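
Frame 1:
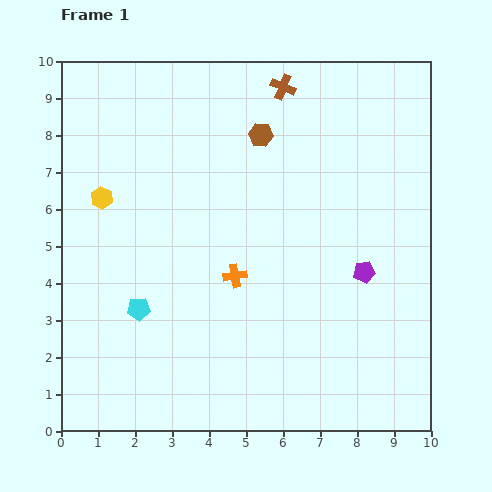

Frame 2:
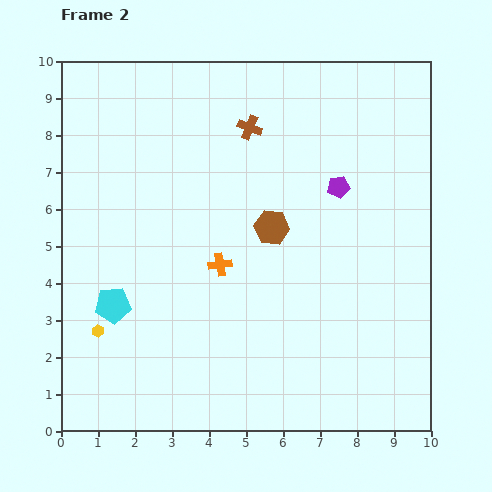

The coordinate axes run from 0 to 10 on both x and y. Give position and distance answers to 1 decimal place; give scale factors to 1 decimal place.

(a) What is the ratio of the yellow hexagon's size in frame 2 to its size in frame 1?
0.6×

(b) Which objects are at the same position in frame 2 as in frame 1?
none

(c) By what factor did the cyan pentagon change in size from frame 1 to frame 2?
1.5×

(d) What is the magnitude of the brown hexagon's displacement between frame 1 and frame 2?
2.5

The brown hexagon moved from (5.4, 8.0) to (5.7, 5.5), a distance of √(0.3² + 2.5²) ≈ 2.5.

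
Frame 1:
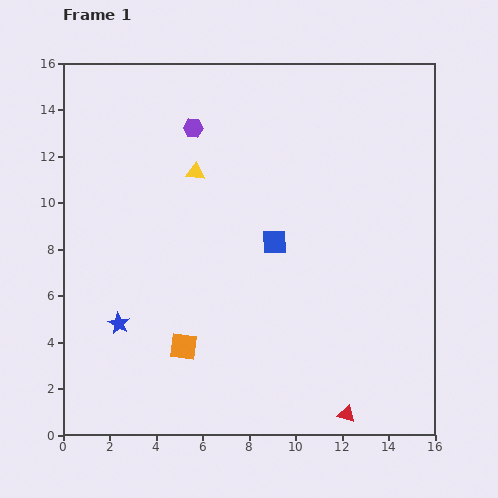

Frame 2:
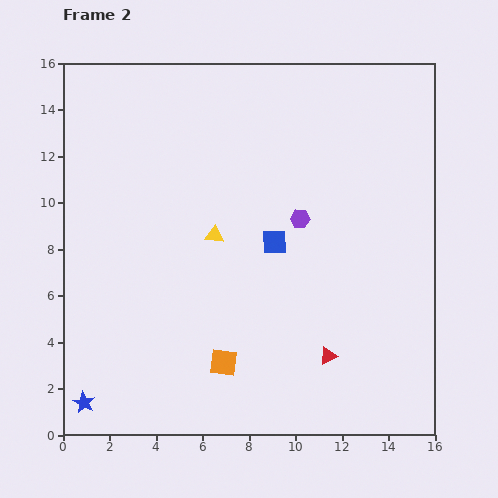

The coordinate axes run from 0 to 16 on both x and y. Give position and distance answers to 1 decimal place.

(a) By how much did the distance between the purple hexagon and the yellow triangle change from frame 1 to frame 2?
+1.9

Distance in frame 1: 1.9. Distance in frame 2: 3.8.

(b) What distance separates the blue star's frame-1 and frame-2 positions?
3.7

The blue star moved from (2.4, 4.8) to (0.9, 1.4), a distance of √(1.5² + 3.4²) ≈ 3.7.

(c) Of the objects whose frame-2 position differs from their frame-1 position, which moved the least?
the orange square

(moved 1.8)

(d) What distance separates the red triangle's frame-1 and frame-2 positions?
2.6

The red triangle moved from (12.2, 0.9) to (11.4, 3.4), a distance of √(0.8² + 2.5²) ≈ 2.6.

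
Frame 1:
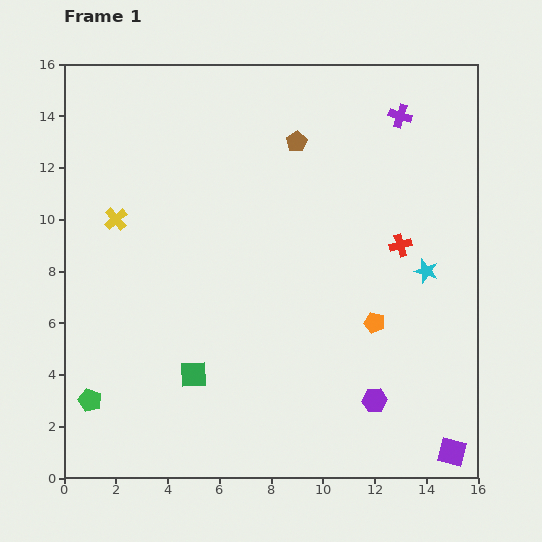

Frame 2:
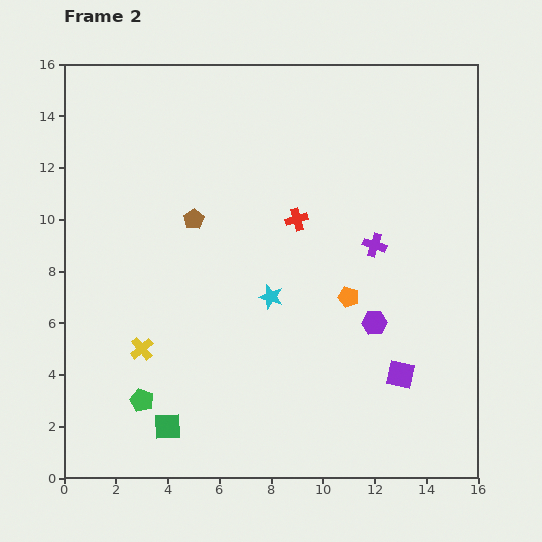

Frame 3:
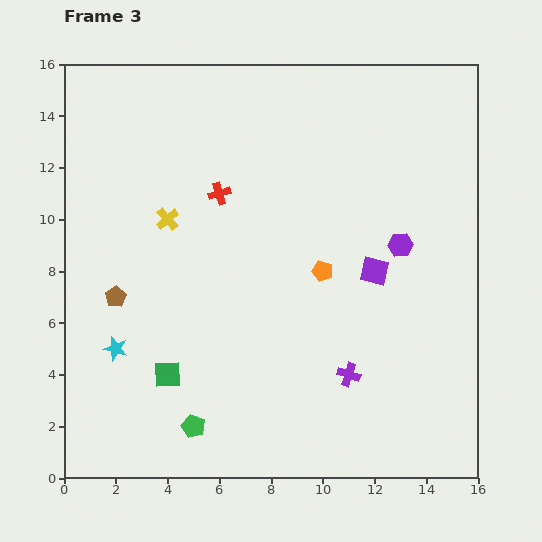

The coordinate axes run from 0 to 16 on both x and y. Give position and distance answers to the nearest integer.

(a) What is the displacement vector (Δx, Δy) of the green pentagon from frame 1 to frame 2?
(2, 0)

The green pentagon was at (1, 3) in frame 1 and (3, 3) in frame 2.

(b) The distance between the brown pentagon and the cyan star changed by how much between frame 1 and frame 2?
-3

Distance in frame 1: 7. Distance in frame 2: 4.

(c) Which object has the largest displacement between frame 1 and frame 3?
the cyan star

(moved 12; next 10)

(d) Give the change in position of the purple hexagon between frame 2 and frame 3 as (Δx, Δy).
(1, 3)

The purple hexagon was at (12, 6) in frame 2 and (13, 9) in frame 3.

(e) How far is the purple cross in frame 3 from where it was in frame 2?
5

The purple cross moved from (12, 9) to (11, 4), a distance of √(1² + 5²) ≈ 5.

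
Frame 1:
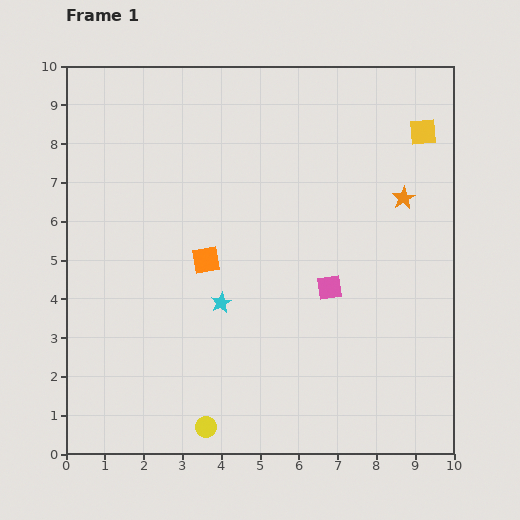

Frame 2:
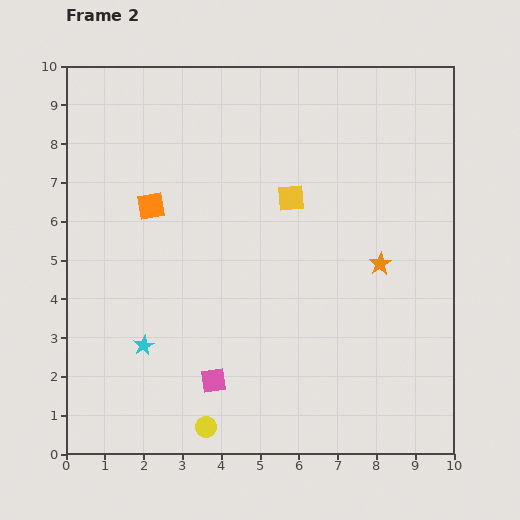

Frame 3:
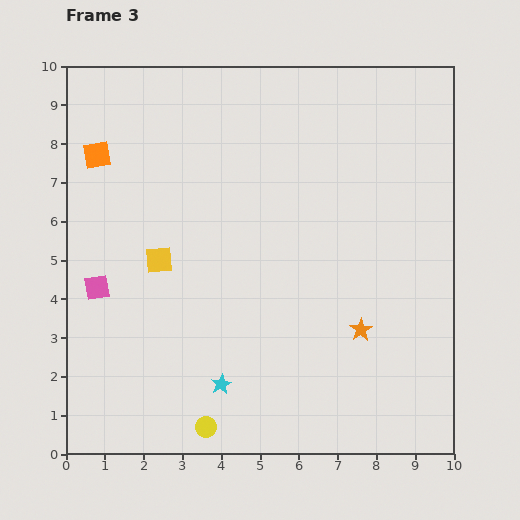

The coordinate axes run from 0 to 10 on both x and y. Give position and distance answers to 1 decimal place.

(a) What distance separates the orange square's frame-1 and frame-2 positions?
2.0

The orange square moved from (3.6, 5.0) to (2.2, 6.4), a distance of √(1.4² + 1.4²) ≈ 2.0.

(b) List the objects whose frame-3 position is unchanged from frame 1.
the yellow circle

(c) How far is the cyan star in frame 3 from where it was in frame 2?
2.2

The cyan star moved from (2.0, 2.8) to (4.0, 1.8), a distance of √(2.0² + 1.0²) ≈ 2.2.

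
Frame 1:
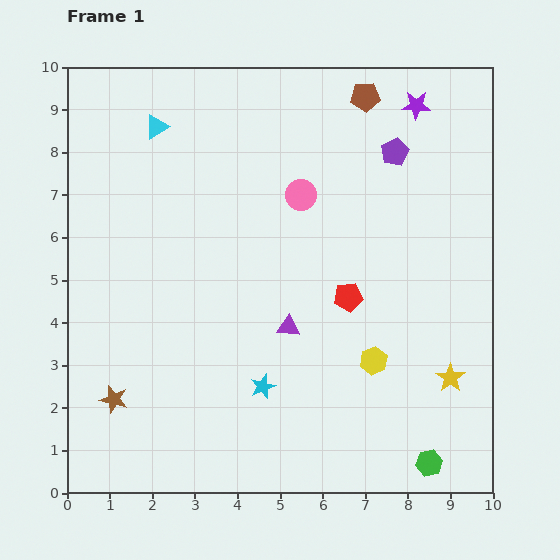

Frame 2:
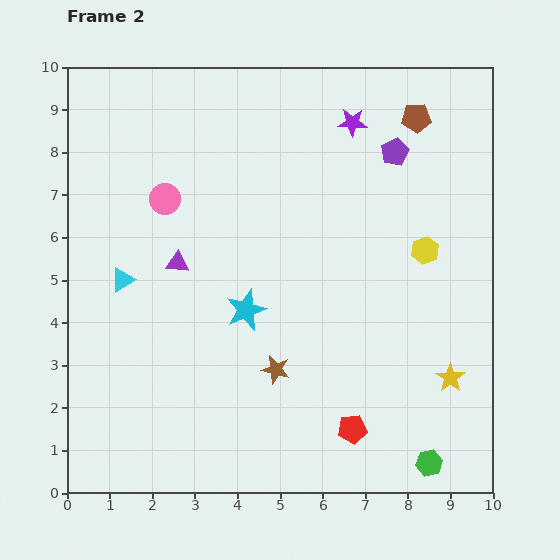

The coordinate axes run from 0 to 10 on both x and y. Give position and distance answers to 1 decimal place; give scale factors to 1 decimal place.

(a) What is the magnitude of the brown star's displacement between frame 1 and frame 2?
3.9

The brown star moved from (1.1, 2.2) to (4.9, 2.9), a distance of √(3.8² + 0.7²) ≈ 3.9.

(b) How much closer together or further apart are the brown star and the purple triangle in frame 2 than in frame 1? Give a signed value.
-1.0

Distance in frame 1: 4.4. Distance in frame 2: 3.4.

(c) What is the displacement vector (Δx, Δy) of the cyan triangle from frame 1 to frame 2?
(-0.8, -3.6)

The cyan triangle was at (2.1, 8.6) in frame 1 and (1.3, 5.0) in frame 2.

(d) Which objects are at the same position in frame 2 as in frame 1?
the yellow star, the purple pentagon, the green hexagon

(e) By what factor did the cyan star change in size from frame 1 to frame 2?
1.7×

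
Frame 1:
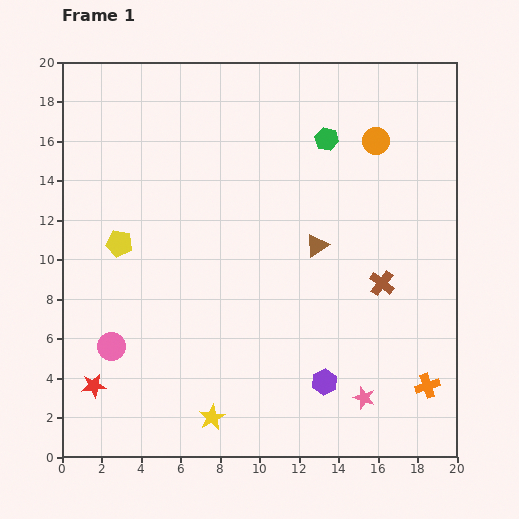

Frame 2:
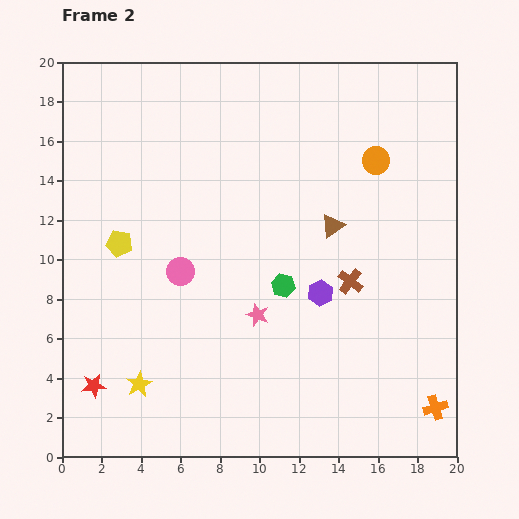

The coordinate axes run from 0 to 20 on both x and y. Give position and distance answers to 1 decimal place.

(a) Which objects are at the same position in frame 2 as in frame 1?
the yellow pentagon, the red star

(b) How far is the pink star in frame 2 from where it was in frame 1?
6.8

The pink star moved from (15.3, 3.0) to (9.9, 7.2), a distance of √(5.4² + 4.2²) ≈ 6.8.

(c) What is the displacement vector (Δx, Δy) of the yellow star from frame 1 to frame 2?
(-3.7, 1.7)

The yellow star was at (7.6, 2.0) in frame 1 and (3.9, 3.7) in frame 2.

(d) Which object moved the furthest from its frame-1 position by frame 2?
the green hexagon

(moved 7.7; next 6.8)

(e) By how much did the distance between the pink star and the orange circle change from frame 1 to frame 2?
-3.2

Distance in frame 1: 13.0. Distance in frame 2: 9.8.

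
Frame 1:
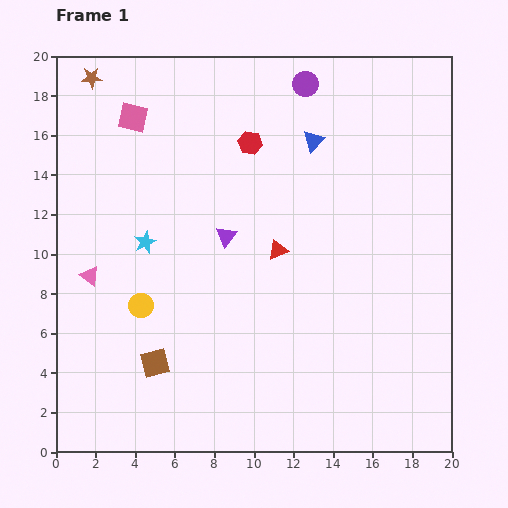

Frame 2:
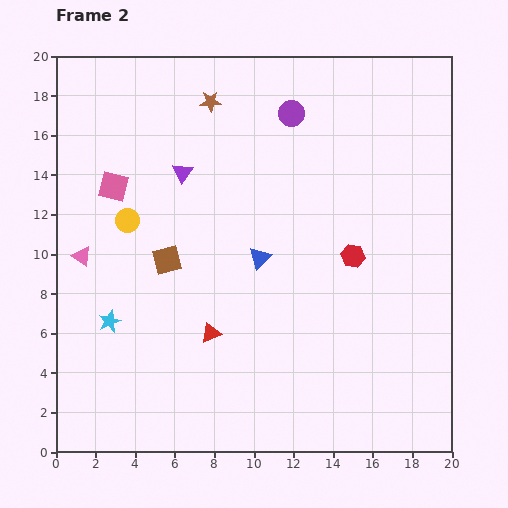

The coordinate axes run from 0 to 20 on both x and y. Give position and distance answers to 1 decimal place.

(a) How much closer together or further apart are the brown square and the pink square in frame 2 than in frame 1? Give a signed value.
-7.8

Distance in frame 1: 12.4. Distance in frame 2: 4.6.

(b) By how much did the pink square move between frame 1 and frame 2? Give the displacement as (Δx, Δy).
(-1.0, -3.5)

The pink square was at (3.9, 16.9) in frame 1 and (2.9, 13.4) in frame 2.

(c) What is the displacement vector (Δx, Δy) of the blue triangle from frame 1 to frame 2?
(-2.7, -5.9)

The blue triangle was at (13.0, 15.7) in frame 1 and (10.3, 9.8) in frame 2.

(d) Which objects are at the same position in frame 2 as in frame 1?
none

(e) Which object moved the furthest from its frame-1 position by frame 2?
the red hexagon

(moved 7.7; next 6.5)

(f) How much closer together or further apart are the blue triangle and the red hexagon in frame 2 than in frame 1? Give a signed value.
+1.5

Distance in frame 1: 3.2. Distance in frame 2: 4.7.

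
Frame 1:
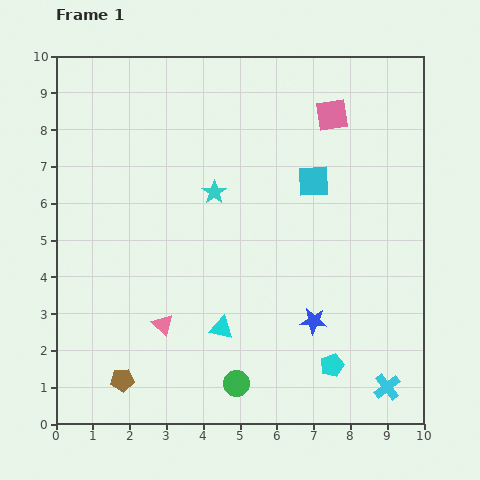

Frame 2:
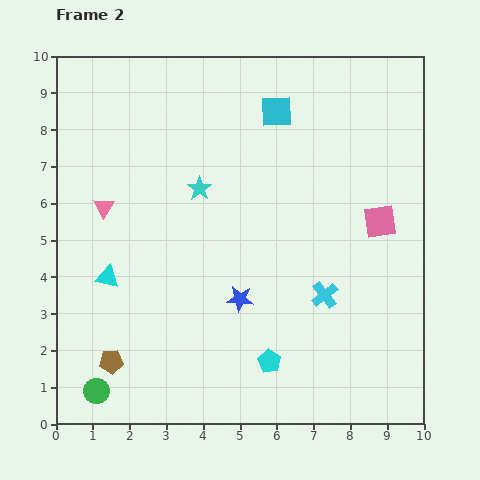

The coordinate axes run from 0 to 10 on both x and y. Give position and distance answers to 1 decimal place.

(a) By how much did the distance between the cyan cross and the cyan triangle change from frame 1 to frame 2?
+1.1

Distance in frame 1: 4.8. Distance in frame 2: 5.9.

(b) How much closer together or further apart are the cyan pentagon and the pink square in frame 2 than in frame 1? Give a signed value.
-2.0

Distance in frame 1: 6.8. Distance in frame 2: 4.8.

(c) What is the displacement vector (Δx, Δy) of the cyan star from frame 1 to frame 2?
(-0.4, 0.1)

The cyan star was at (4.3, 6.3) in frame 1 and (3.9, 6.4) in frame 2.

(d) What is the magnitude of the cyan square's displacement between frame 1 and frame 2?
2.1

The cyan square moved from (7.0, 6.6) to (6.0, 8.5), a distance of √(1.0² + 1.9²) ≈ 2.1.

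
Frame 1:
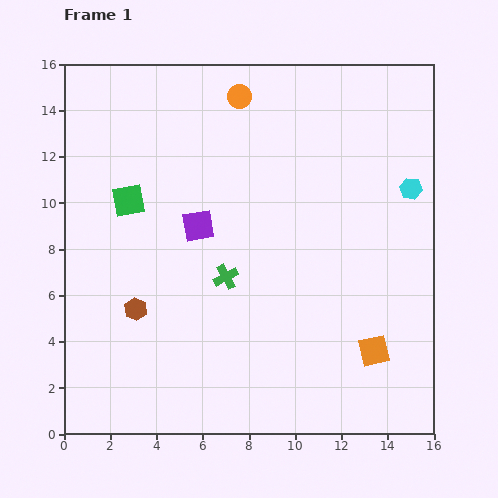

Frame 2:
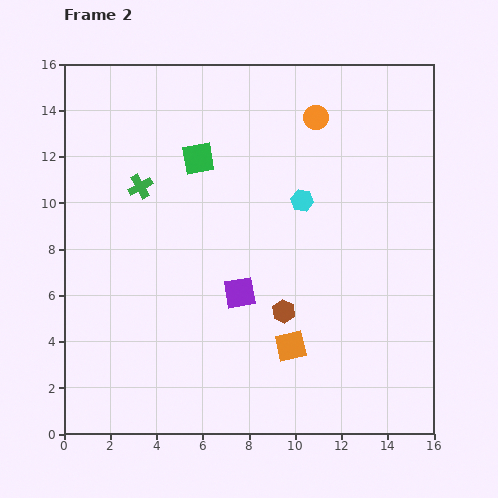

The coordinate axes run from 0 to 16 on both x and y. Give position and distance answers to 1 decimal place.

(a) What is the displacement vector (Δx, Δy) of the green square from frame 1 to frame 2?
(3.0, 1.8)

The green square was at (2.8, 10.1) in frame 1 and (5.8, 11.9) in frame 2.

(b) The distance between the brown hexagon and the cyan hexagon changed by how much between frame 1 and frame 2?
-8.1

Distance in frame 1: 13.0. Distance in frame 2: 4.9.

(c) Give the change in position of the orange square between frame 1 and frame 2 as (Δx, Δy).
(-3.6, 0.2)

The orange square was at (13.4, 3.6) in frame 1 and (9.8, 3.8) in frame 2.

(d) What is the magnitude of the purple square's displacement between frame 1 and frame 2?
3.4

The purple square moved from (5.8, 9.0) to (7.6, 6.1), a distance of √(1.8² + 2.9²) ≈ 3.4.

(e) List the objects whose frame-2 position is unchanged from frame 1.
none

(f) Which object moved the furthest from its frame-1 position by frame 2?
the brown hexagon

(moved 6.4; next 5.4)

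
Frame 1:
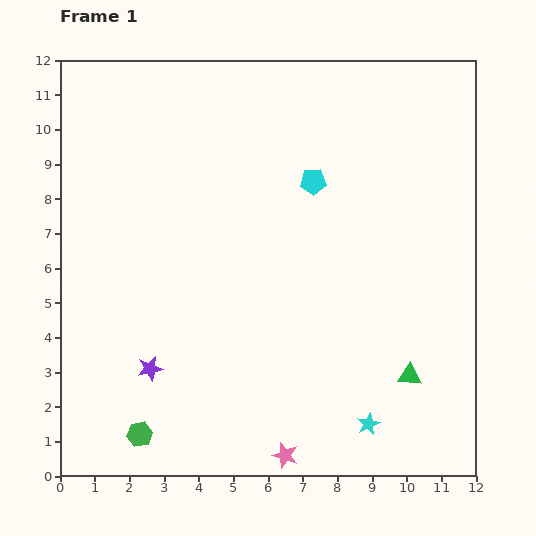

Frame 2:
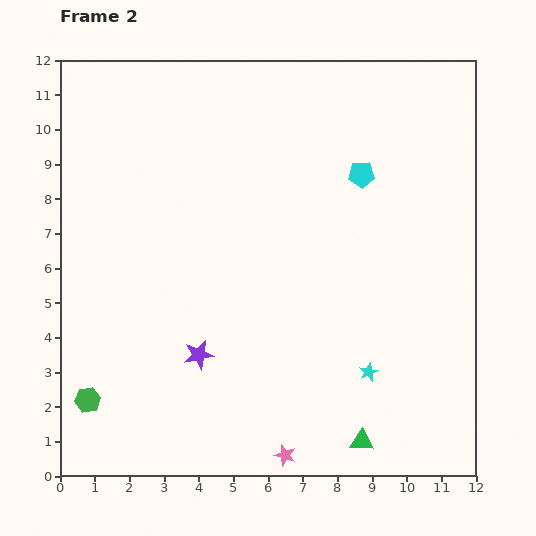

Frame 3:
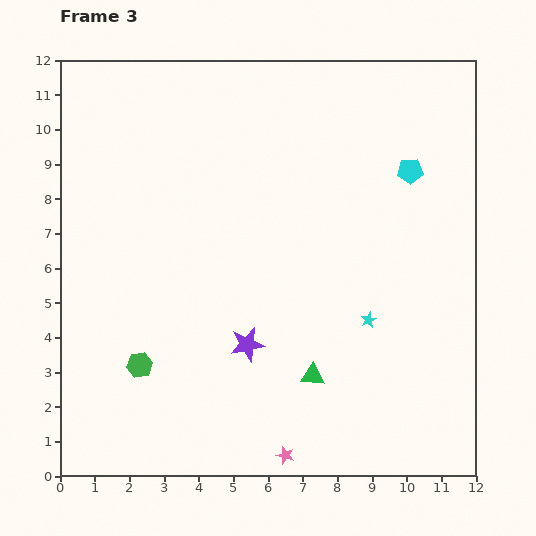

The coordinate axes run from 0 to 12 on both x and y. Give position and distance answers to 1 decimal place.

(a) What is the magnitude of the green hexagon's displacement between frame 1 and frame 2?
1.8

The green hexagon moved from (2.3, 1.2) to (0.8, 2.2), a distance of √(1.5² + 1.0²) ≈ 1.8.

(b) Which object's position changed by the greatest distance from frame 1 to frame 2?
the green triangle

(moved 2.4; next 1.8)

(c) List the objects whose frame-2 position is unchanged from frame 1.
the pink star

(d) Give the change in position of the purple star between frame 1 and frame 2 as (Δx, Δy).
(1.4, 0.4)

The purple star was at (2.6, 3.1) in frame 1 and (4.0, 3.5) in frame 2.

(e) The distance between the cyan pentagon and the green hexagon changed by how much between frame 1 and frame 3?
+0.8

Distance in frame 1: 8.8. Distance in frame 3: 9.6.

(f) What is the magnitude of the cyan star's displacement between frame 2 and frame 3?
1.5

The cyan star moved from (8.9, 3.0) to (8.9, 4.5), a distance of √(0.0² + 1.5²) ≈ 1.5.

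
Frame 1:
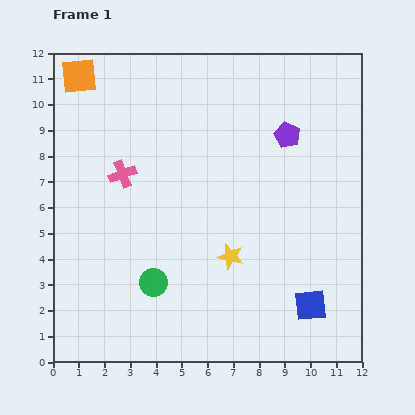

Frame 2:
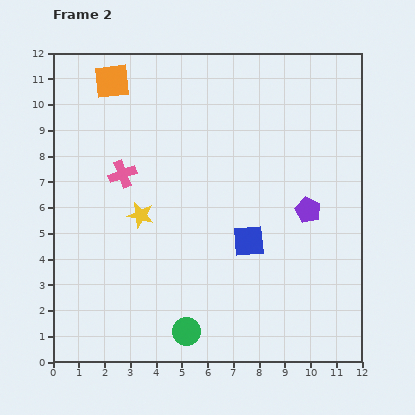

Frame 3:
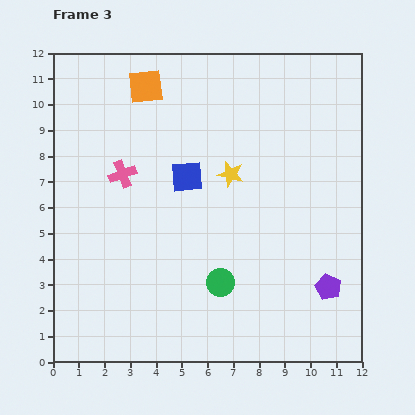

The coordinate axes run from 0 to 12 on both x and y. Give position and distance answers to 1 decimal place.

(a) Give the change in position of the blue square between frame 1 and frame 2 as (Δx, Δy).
(-2.4, 2.5)

The blue square was at (10.0, 2.2) in frame 1 and (7.6, 4.7) in frame 2.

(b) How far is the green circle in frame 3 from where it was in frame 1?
2.6

The green circle moved from (3.9, 3.1) to (6.5, 3.1), a distance of √(2.6² + 0.0²) ≈ 2.6.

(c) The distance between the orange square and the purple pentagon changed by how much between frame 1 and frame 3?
+2.1

Distance in frame 1: 8.4. Distance in frame 3: 10.5.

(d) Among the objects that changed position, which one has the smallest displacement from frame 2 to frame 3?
the orange square

(moved 1.3)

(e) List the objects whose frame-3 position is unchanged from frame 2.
the pink cross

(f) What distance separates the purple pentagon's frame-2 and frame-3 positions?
3.1

The purple pentagon moved from (9.9, 5.9) to (10.7, 2.9), a distance of √(0.8² + 3.0²) ≈ 3.1.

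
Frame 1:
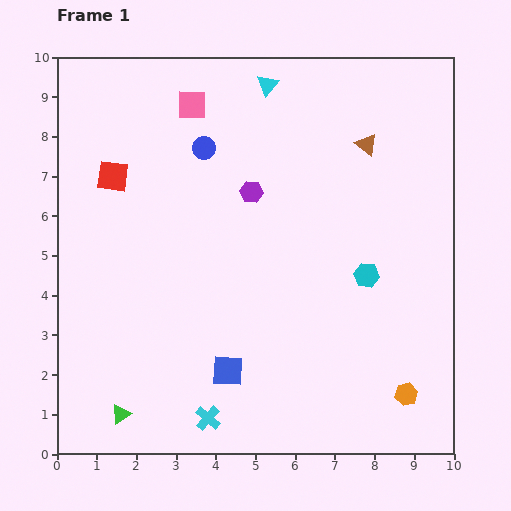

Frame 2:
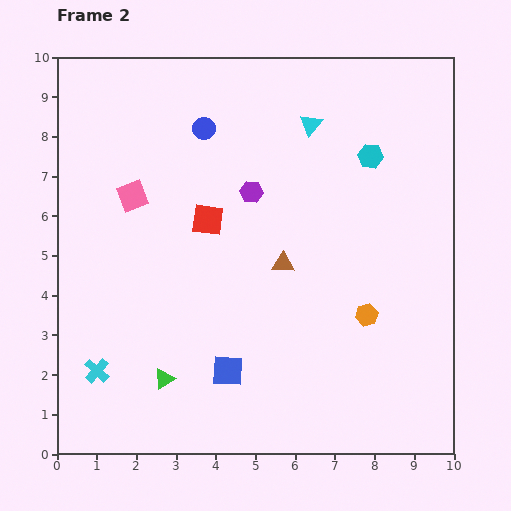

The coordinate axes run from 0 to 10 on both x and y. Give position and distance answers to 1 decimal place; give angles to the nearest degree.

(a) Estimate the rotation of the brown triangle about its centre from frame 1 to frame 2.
37° counter-clockwise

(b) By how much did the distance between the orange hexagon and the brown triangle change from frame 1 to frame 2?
-3.9

Distance in frame 1: 6.4. Distance in frame 2: 2.5.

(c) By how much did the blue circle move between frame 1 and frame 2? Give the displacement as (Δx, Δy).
(0.0, 0.5)

The blue circle was at (3.7, 7.7) in frame 1 and (3.7, 8.2) in frame 2.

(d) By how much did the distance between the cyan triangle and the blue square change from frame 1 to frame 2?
-0.8

Distance in frame 1: 7.3. Distance in frame 2: 6.5.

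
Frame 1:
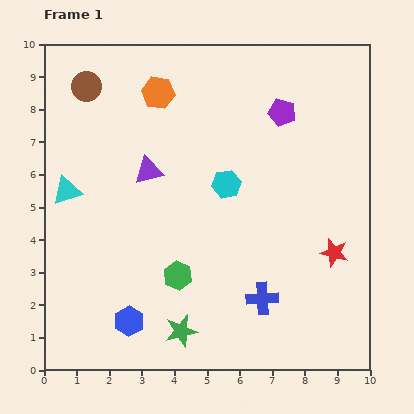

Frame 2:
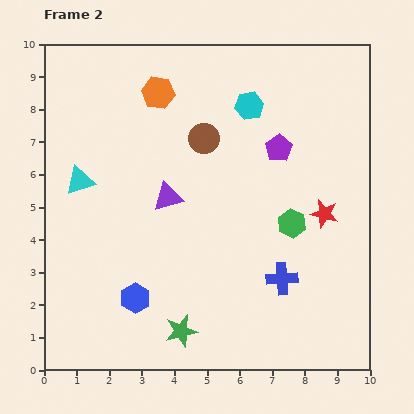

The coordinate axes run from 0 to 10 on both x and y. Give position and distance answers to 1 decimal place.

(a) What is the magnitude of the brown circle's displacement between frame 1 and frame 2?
3.9

The brown circle moved from (1.3, 8.7) to (4.9, 7.1), a distance of √(3.6² + 1.6²) ≈ 3.9.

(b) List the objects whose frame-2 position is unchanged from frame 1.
the orange hexagon, the green star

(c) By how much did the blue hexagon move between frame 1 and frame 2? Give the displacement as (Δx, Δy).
(0.2, 0.7)

The blue hexagon was at (2.6, 1.5) in frame 1 and (2.8, 2.2) in frame 2.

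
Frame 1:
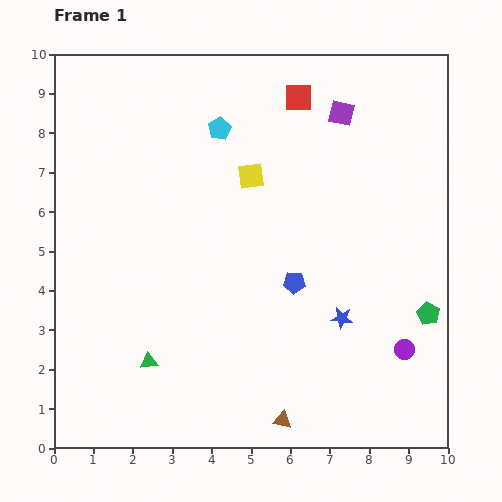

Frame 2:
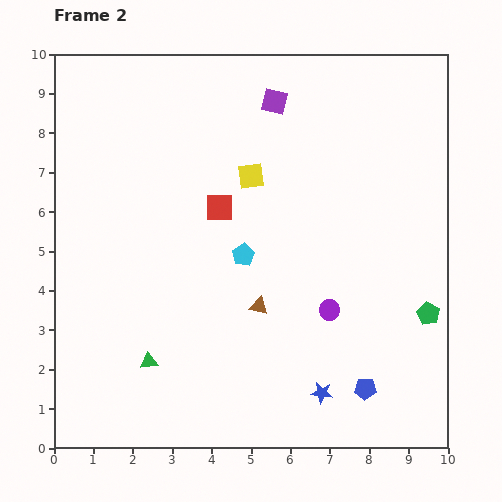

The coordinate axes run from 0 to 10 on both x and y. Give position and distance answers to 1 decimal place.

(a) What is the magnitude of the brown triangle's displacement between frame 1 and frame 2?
3.0

The brown triangle moved from (5.8, 0.7) to (5.2, 3.6), a distance of √(0.6² + 2.9²) ≈ 3.0.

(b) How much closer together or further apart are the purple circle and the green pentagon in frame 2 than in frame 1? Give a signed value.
+1.4

Distance in frame 1: 1.1. Distance in frame 2: 2.5.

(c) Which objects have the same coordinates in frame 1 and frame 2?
the yellow square, the green pentagon, the green triangle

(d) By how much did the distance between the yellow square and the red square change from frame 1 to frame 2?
-1.2

Distance in frame 1: 2.3. Distance in frame 2: 1.1.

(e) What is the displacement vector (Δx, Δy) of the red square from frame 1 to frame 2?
(-2.0, -2.8)

The red square was at (6.2, 8.9) in frame 1 and (4.2, 6.1) in frame 2.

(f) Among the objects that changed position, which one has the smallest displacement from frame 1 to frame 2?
the purple square

(moved 1.7)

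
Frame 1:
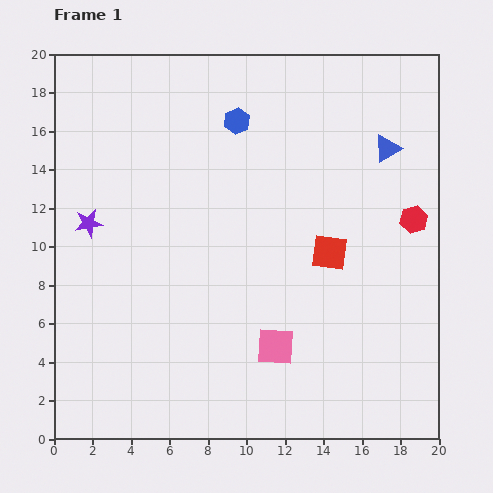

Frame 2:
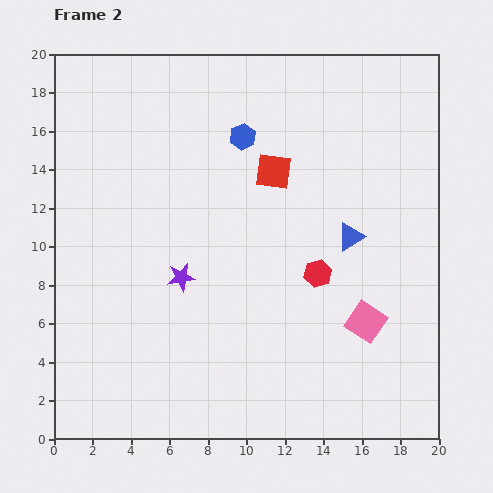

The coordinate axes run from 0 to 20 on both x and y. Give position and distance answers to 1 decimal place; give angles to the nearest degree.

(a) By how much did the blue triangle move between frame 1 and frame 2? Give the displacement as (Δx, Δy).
(-1.9, -4.6)

The blue triangle was at (17.3, 15.1) in frame 1 and (15.4, 10.5) in frame 2.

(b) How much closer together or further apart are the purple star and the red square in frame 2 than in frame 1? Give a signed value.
-5.3

Distance in frame 1: 12.6. Distance in frame 2: 7.3.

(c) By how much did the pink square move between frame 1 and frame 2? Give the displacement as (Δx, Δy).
(4.7, 1.3)

The pink square was at (11.5, 4.8) in frame 1 and (16.2, 6.1) in frame 2.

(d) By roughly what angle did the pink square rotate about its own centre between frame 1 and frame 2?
30° clockwise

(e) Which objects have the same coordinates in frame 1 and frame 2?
none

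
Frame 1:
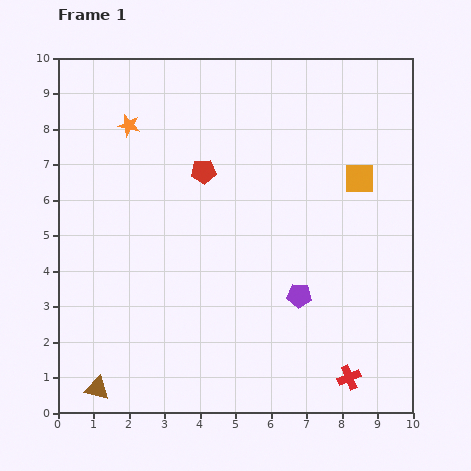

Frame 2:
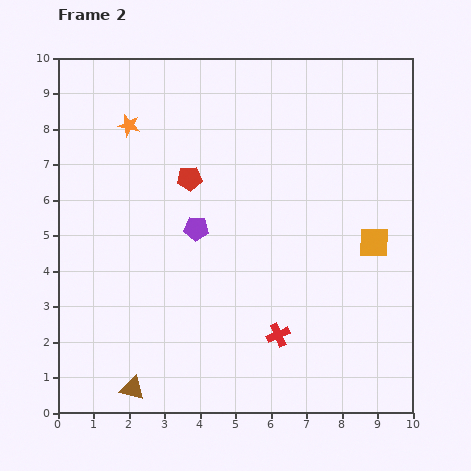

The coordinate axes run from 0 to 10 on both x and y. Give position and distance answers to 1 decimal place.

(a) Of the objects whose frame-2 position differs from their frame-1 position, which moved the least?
the red pentagon

(moved 0.4)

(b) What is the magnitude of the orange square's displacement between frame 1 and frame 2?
1.8

The orange square moved from (8.5, 6.6) to (8.9, 4.8), a distance of √(0.4² + 1.8²) ≈ 1.8.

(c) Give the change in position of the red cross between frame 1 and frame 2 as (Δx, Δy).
(-2.0, 1.2)

The red cross was at (8.2, 1.0) in frame 1 and (6.2, 2.2) in frame 2.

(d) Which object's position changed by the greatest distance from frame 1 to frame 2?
the purple pentagon

(moved 3.5; next 2.3)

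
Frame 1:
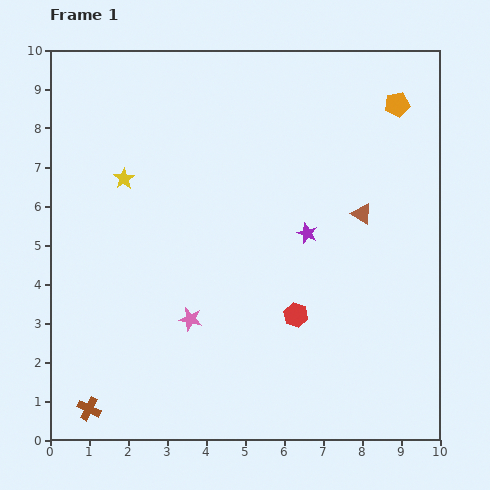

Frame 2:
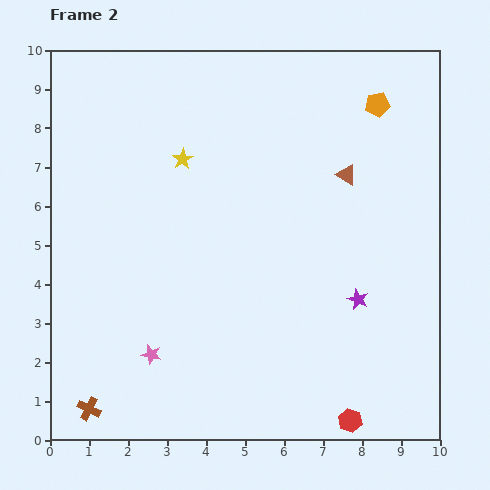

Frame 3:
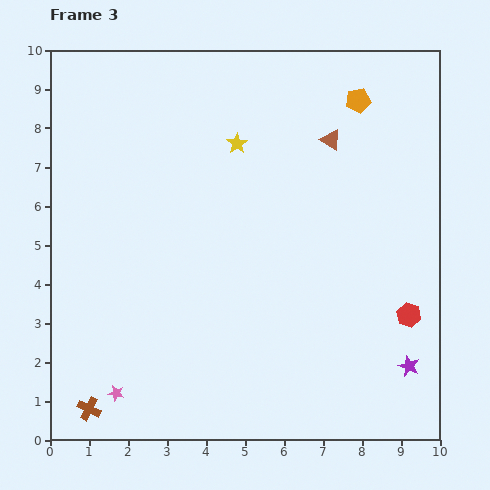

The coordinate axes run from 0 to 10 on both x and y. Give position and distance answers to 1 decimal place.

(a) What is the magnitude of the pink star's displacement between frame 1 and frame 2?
1.3

The pink star moved from (3.6, 3.1) to (2.6, 2.2), a distance of √(1.0² + 0.9²) ≈ 1.3.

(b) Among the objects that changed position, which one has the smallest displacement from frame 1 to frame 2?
the orange pentagon

(moved 0.5)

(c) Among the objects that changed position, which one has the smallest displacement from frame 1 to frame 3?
the orange pentagon

(moved 1.0)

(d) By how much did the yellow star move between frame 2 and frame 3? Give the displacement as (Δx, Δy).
(1.4, 0.4)

The yellow star was at (3.4, 7.2) in frame 2 and (4.8, 7.6) in frame 3.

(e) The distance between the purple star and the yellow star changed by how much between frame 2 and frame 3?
+1.4

Distance in frame 2: 5.8. Distance in frame 3: 7.2.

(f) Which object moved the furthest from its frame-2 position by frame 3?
the red hexagon

(moved 3.1; next 2.1)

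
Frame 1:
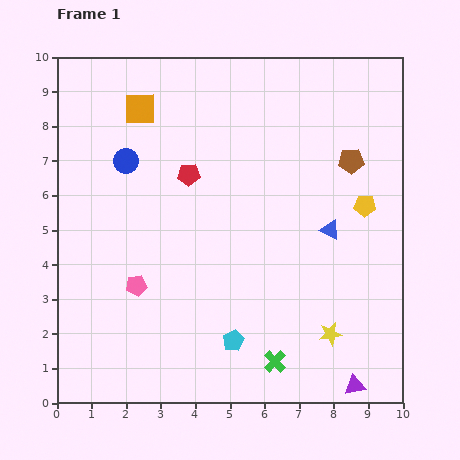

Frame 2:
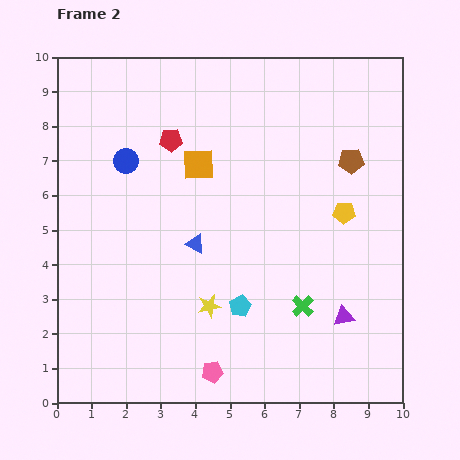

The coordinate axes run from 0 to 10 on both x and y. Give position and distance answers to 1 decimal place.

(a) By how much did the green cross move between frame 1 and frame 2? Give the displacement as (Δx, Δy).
(0.8, 1.6)

The green cross was at (6.3, 1.2) in frame 1 and (7.1, 2.8) in frame 2.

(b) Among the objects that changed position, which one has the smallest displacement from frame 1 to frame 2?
the yellow pentagon

(moved 0.6)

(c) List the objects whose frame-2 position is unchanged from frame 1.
the blue circle, the brown pentagon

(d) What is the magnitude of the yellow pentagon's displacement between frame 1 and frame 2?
0.6

The yellow pentagon moved from (8.9, 5.7) to (8.3, 5.5), a distance of √(0.6² + 0.2²) ≈ 0.6.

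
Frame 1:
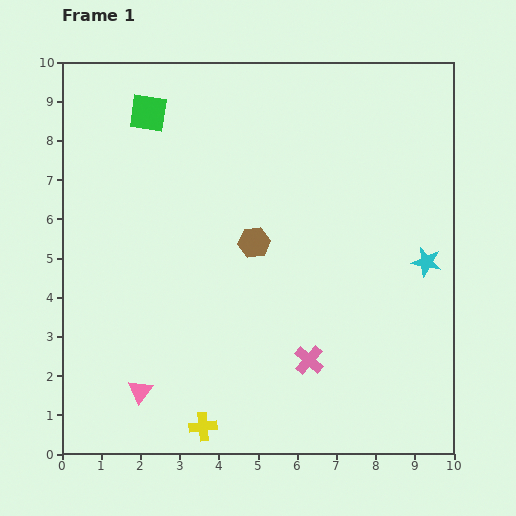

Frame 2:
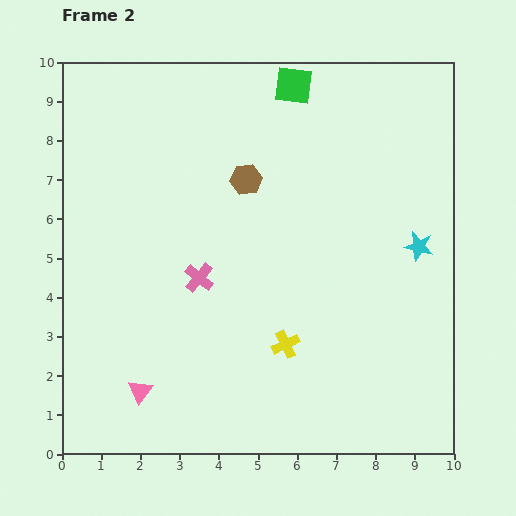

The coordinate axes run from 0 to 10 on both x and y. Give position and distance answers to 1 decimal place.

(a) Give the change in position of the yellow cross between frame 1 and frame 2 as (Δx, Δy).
(2.1, 2.1)

The yellow cross was at (3.6, 0.7) in frame 1 and (5.7, 2.8) in frame 2.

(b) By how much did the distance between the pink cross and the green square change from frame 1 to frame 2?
-2.0

Distance in frame 1: 7.5. Distance in frame 2: 5.5.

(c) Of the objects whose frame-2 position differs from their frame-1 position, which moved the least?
the cyan star

(moved 0.4)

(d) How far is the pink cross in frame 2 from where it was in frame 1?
3.5

The pink cross moved from (6.3, 2.4) to (3.5, 4.5), a distance of √(2.8² + 2.1²) ≈ 3.5.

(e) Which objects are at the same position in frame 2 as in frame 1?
the pink triangle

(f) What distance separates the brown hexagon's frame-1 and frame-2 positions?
1.6

The brown hexagon moved from (4.9, 5.4) to (4.7, 7.0), a distance of √(0.2² + 1.6²) ≈ 1.6.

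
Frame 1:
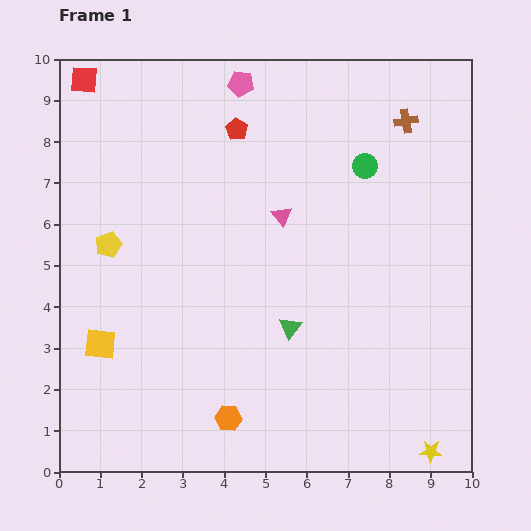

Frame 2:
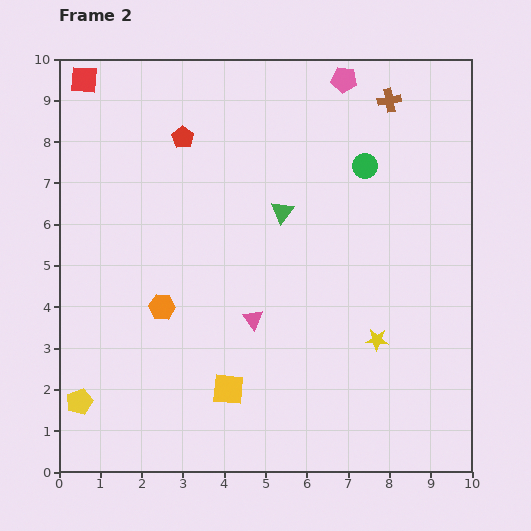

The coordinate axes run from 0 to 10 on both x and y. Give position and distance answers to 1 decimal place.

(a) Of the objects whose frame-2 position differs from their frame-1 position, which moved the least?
the brown cross

(moved 0.6)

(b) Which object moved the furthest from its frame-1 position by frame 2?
the yellow pentagon

(moved 3.9; next 3.3)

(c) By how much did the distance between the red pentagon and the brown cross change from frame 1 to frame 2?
+1.0

Distance in frame 1: 4.1. Distance in frame 2: 5.1.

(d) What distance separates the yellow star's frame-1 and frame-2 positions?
3.0

The yellow star moved from (9.0, 0.5) to (7.7, 3.2), a distance of √(1.3² + 2.7²) ≈ 3.0.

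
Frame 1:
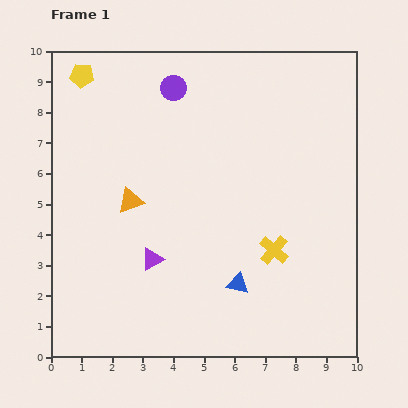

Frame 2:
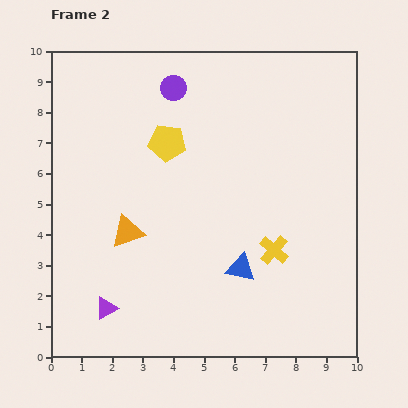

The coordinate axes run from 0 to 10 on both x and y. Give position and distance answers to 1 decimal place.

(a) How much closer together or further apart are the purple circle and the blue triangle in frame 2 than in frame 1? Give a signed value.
-0.4

Distance in frame 1: 6.7. Distance in frame 2: 6.3.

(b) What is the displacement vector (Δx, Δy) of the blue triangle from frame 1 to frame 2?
(0.1, 0.5)

The blue triangle was at (6.1, 2.4) in frame 1 and (6.2, 2.9) in frame 2.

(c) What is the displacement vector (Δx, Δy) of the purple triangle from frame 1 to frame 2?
(-1.5, -1.6)

The purple triangle was at (3.3, 3.2) in frame 1 and (1.8, 1.6) in frame 2.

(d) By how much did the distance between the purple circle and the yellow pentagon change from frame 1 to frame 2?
-1.2

Distance in frame 1: 3.0. Distance in frame 2: 1.8.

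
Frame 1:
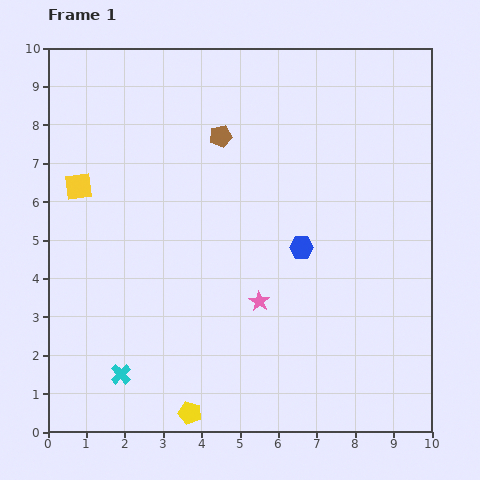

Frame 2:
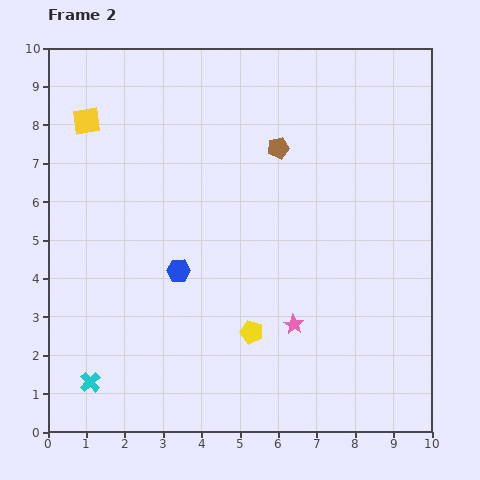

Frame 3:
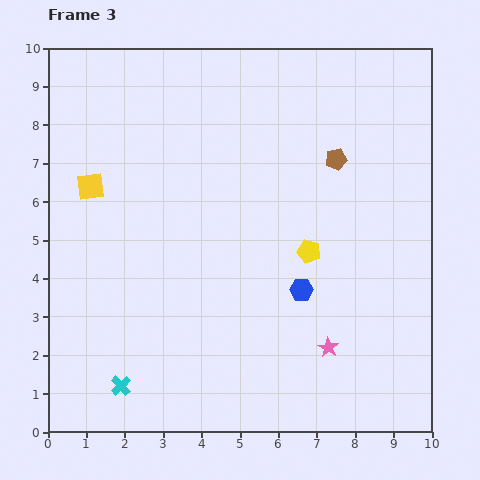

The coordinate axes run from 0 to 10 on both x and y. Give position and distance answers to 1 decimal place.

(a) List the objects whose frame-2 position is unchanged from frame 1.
none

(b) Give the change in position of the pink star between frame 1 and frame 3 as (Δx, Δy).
(1.8, -1.2)

The pink star was at (5.5, 3.4) in frame 1 and (7.3, 2.2) in frame 3.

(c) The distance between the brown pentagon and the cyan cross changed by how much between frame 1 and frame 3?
+1.4

Distance in frame 1: 6.7. Distance in frame 3: 8.1.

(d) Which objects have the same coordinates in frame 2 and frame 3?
none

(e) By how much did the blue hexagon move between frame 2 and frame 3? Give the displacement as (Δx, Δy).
(3.2, -0.5)

The blue hexagon was at (3.4, 4.2) in frame 2 and (6.6, 3.7) in frame 3.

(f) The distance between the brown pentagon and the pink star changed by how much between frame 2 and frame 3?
+0.3

Distance in frame 2: 4.6. Distance in frame 3: 4.9.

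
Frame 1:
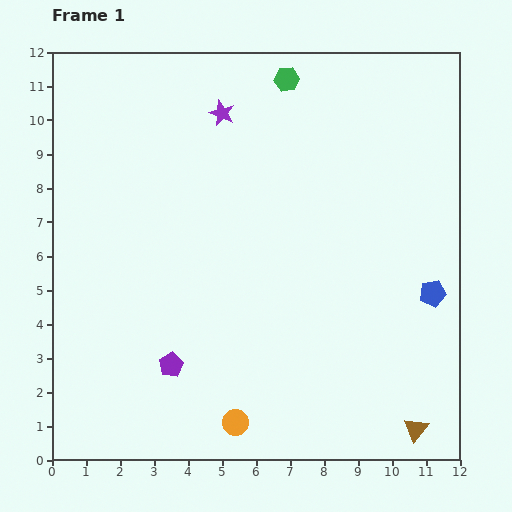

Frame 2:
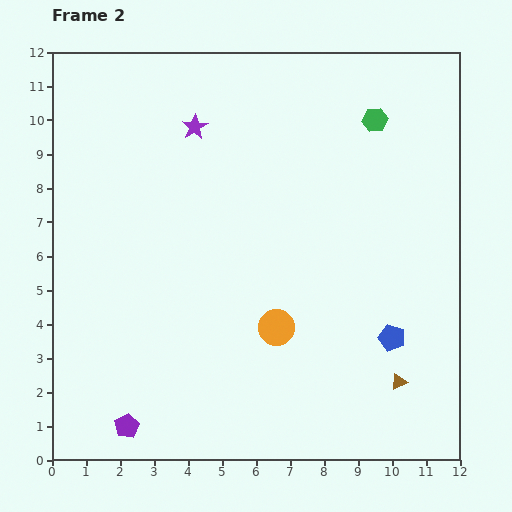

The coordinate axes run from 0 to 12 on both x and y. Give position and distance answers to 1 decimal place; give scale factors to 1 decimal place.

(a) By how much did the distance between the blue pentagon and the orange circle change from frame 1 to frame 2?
-3.5

Distance in frame 1: 6.9. Distance in frame 2: 3.4.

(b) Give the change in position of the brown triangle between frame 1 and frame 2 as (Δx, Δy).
(-0.5, 1.4)

The brown triangle was at (10.7, 0.9) in frame 1 and (10.2, 2.3) in frame 2.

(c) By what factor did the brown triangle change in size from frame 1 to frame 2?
0.7×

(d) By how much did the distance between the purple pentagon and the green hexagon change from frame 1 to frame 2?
+2.5

Distance in frame 1: 9.1. Distance in frame 2: 11.6.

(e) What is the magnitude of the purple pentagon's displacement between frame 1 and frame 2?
2.2

The purple pentagon moved from (3.5, 2.8) to (2.2, 1.0), a distance of √(1.3² + 1.8²) ≈ 2.2.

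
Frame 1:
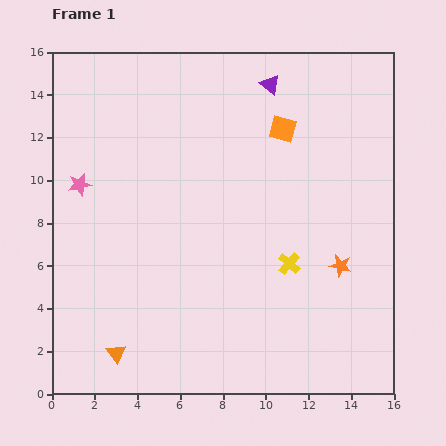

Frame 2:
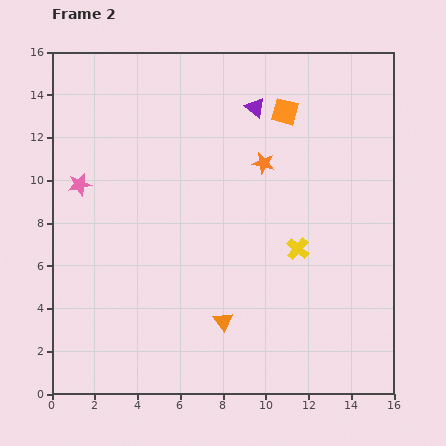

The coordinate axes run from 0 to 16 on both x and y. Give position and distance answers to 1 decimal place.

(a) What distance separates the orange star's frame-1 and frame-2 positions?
6.0

The orange star moved from (13.5, 6.0) to (9.9, 10.8), a distance of √(3.6² + 4.8²) ≈ 6.0.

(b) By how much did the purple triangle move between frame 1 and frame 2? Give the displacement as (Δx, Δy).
(-0.7, -1.1)

The purple triangle was at (10.2, 14.5) in frame 1 and (9.5, 13.4) in frame 2.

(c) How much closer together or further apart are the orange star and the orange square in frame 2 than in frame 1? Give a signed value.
-4.3

Distance in frame 1: 6.9. Distance in frame 2: 2.6.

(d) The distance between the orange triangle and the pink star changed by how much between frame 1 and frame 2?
+1.2

Distance in frame 1: 8.1. Distance in frame 2: 9.3.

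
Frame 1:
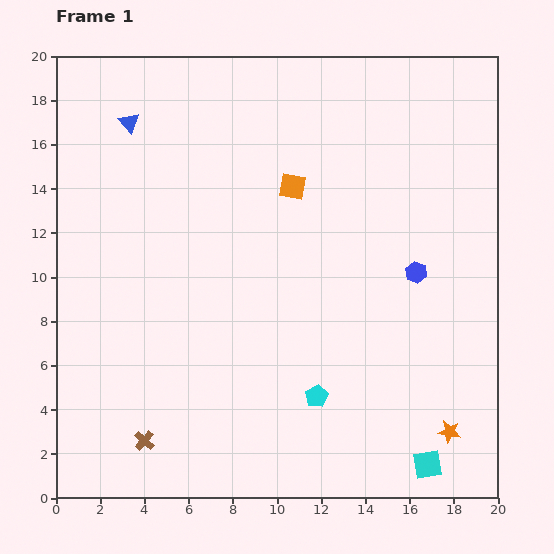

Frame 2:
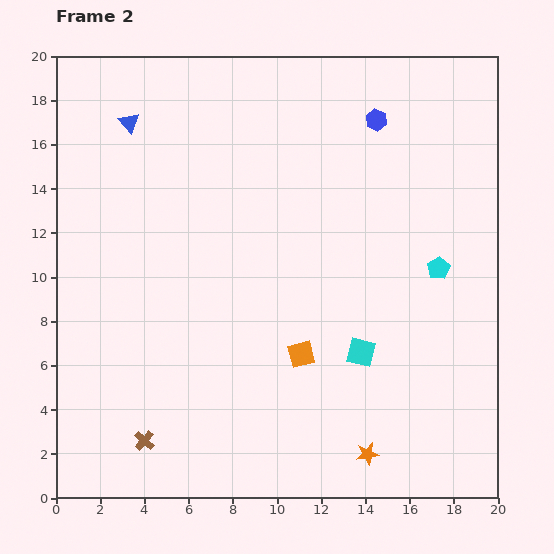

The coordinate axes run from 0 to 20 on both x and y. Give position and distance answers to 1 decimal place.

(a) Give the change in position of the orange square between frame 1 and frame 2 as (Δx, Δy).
(0.4, -7.6)

The orange square was at (10.7, 14.1) in frame 1 and (11.1, 6.5) in frame 2.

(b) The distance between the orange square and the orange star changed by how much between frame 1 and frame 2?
-7.8

Distance in frame 1: 13.2. Distance in frame 2: 5.4.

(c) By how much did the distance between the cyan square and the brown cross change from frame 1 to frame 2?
-2.2

Distance in frame 1: 12.8. Distance in frame 2: 10.6.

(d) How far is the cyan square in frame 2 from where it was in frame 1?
5.9

The cyan square moved from (16.8, 1.5) to (13.8, 6.6), a distance of √(3.0² + 5.1²) ≈ 5.9.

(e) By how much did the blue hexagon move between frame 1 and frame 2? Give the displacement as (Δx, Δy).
(-1.8, 6.9)

The blue hexagon was at (16.3, 10.2) in frame 1 and (14.5, 17.1) in frame 2.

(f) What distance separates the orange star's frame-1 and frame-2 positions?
3.8

The orange star moved from (17.8, 3.0) to (14.1, 2.0), a distance of √(3.7² + 1.0²) ≈ 3.8.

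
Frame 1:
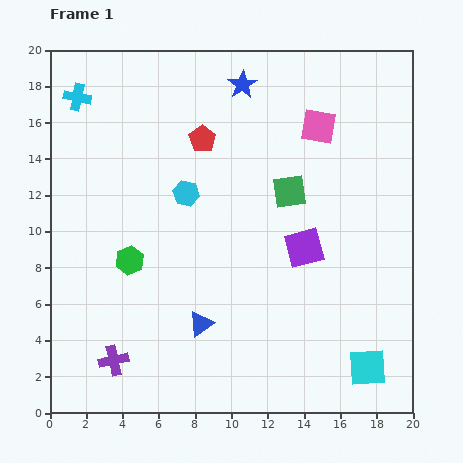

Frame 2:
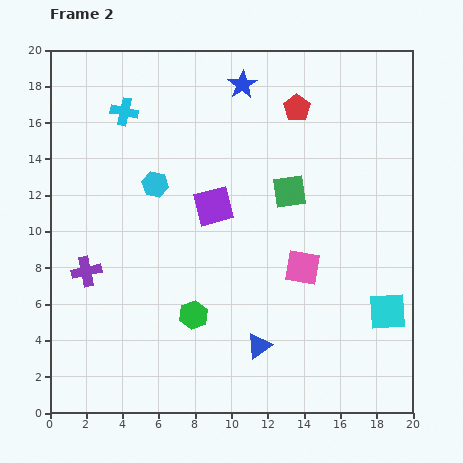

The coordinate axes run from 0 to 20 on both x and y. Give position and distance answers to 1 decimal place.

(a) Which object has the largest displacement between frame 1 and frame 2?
the pink square

(moved 7.9; next 5.5)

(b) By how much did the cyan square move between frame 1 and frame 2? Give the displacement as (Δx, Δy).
(1.1, 3.1)

The cyan square was at (17.5, 2.5) in frame 1 and (18.6, 5.6) in frame 2.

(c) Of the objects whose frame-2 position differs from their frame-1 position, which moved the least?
the cyan hexagon

(moved 1.8)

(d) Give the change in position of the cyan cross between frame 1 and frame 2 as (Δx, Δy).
(2.6, -0.8)

The cyan cross was at (1.5, 17.4) in frame 1 and (4.1, 16.6) in frame 2.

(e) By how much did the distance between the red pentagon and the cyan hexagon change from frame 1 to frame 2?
+5.8

Distance in frame 1: 3.1. Distance in frame 2: 8.9.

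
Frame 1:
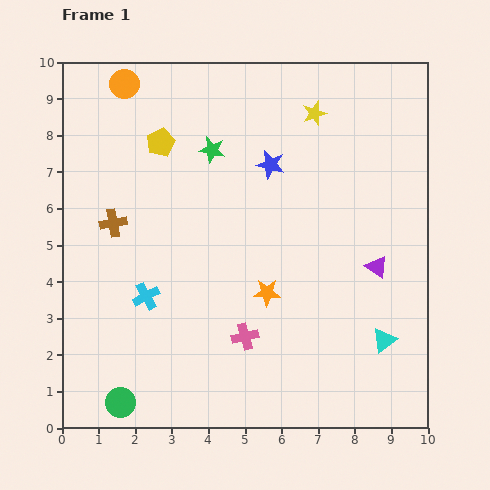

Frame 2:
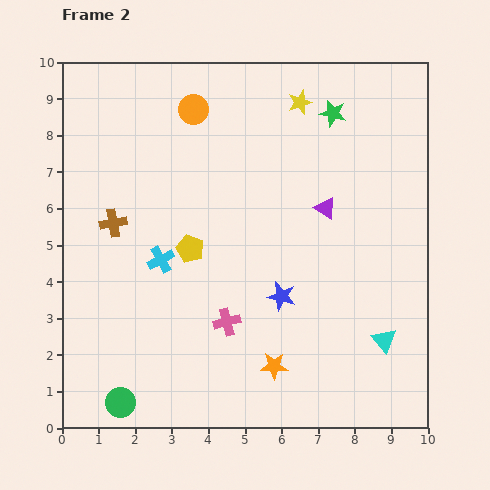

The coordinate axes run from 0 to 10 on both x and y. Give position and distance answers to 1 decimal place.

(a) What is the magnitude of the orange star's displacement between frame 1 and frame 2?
2.0

The orange star moved from (5.6, 3.7) to (5.8, 1.7), a distance of √(0.2² + 2.0²) ≈ 2.0.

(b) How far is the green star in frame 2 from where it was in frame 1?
3.4

The green star moved from (4.1, 7.6) to (7.4, 8.6), a distance of √(3.3² + 1.0²) ≈ 3.4.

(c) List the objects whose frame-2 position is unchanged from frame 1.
the cyan triangle, the brown cross, the green circle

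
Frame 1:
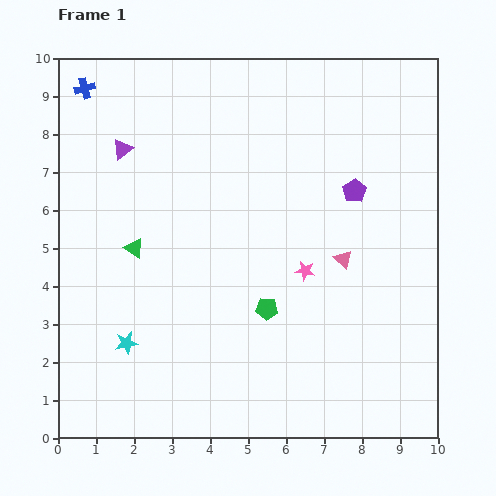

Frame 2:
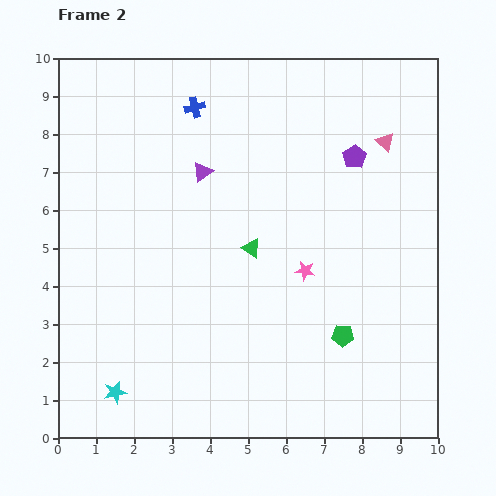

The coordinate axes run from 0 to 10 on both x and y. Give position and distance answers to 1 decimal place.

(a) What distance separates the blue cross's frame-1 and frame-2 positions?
2.9

The blue cross moved from (0.7, 9.2) to (3.6, 8.7), a distance of √(2.9² + 0.5²) ≈ 2.9.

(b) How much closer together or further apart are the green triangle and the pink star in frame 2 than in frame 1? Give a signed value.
-3.0

Distance in frame 1: 4.5. Distance in frame 2: 1.5.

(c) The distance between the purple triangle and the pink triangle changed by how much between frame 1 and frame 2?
-1.6

Distance in frame 1: 6.5. Distance in frame 2: 4.9.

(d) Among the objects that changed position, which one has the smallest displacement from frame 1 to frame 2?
the purple pentagon

(moved 0.9)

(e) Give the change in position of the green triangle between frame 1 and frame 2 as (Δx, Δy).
(3.1, 0.0)

The green triangle was at (2.0, 5.0) in frame 1 and (5.1, 5.0) in frame 2.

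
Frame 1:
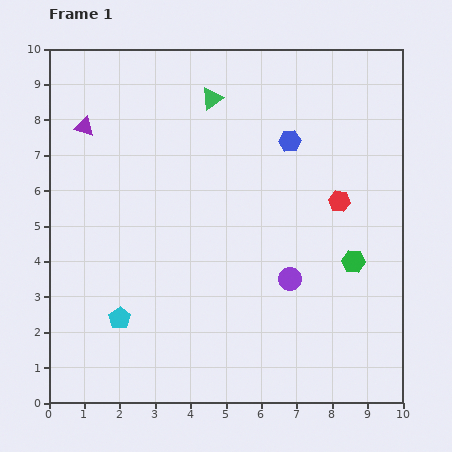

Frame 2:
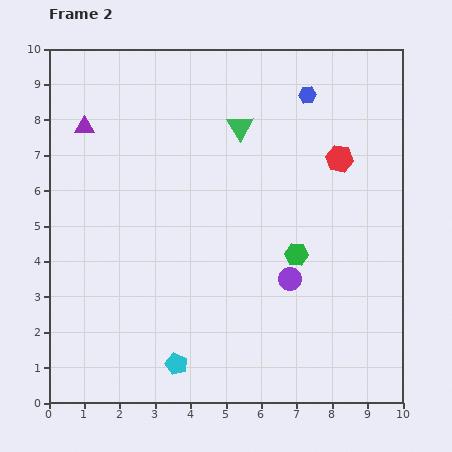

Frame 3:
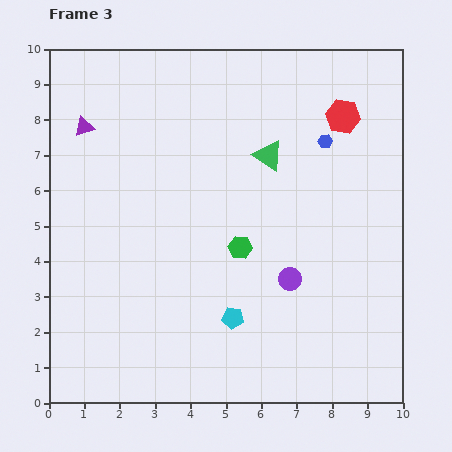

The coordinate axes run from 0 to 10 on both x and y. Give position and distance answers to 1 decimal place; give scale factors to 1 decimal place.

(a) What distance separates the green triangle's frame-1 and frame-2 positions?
1.1

The green triangle moved from (4.6, 8.6) to (5.4, 7.8), a distance of √(0.8² + 0.8²) ≈ 1.1.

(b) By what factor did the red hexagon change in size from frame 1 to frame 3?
1.6×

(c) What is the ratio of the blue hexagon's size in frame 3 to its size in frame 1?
0.6×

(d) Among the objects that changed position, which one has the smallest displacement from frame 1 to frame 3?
the blue hexagon

(moved 1.0)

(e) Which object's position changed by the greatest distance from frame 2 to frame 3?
the cyan pentagon

(moved 2.1; next 1.6)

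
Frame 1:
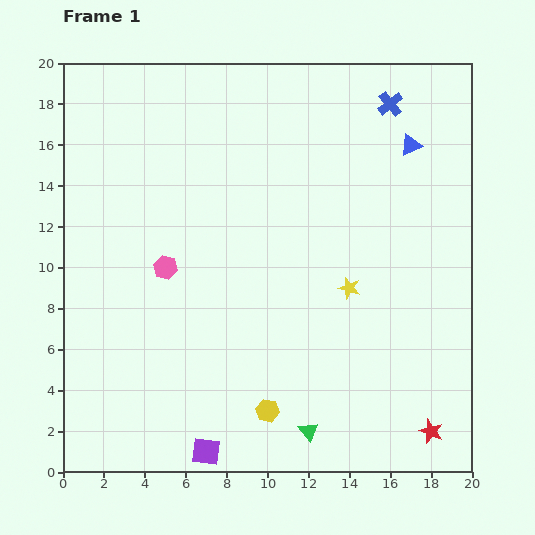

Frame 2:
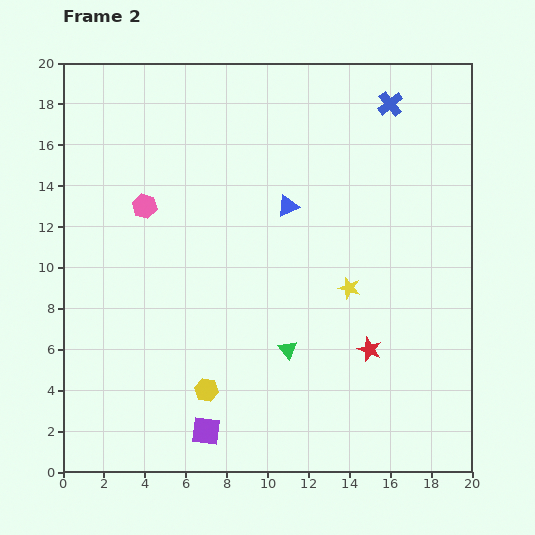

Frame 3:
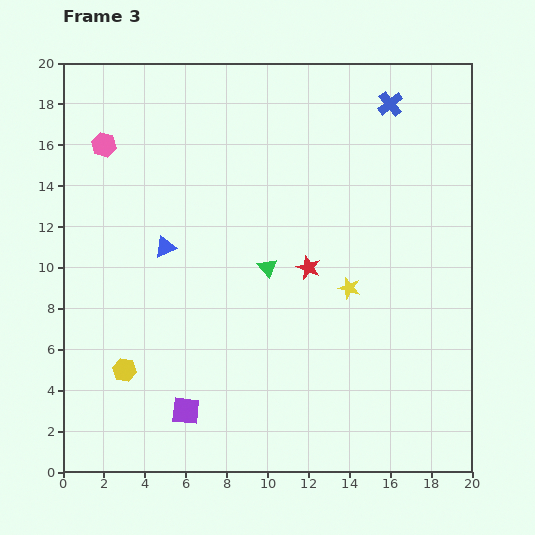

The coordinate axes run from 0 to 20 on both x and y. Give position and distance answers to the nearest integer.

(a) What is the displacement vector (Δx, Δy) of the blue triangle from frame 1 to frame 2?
(-6, -3)

The blue triangle was at (17, 16) in frame 1 and (11, 13) in frame 2.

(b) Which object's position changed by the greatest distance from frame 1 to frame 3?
the blue triangle

(moved 13; next 10)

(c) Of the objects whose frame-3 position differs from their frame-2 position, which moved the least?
the purple square

(moved 1)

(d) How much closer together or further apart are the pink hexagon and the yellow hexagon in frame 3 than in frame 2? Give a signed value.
+2

Distance in frame 2: 9. Distance in frame 3: 11.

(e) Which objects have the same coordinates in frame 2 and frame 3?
the yellow star, the blue cross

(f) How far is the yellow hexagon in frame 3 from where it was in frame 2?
4

The yellow hexagon moved from (7, 4) to (3, 5), a distance of √(4² + 1²) ≈ 4.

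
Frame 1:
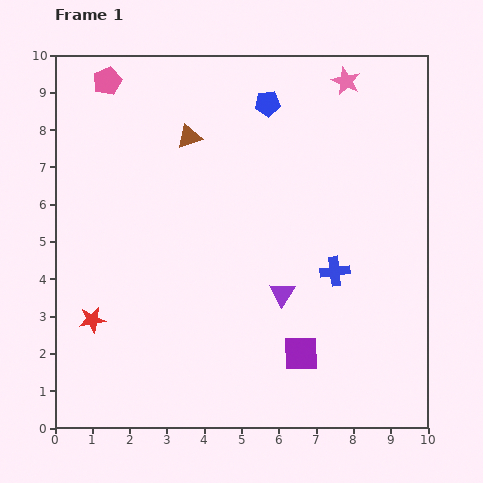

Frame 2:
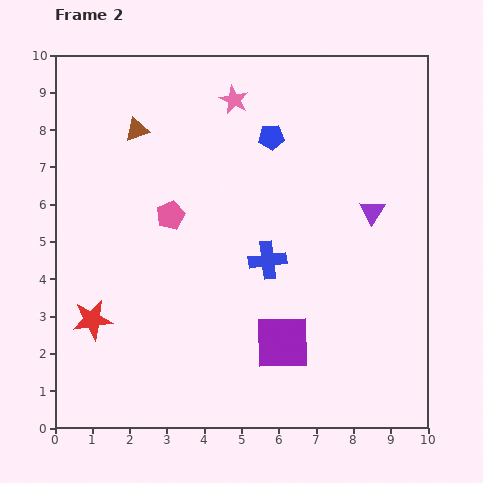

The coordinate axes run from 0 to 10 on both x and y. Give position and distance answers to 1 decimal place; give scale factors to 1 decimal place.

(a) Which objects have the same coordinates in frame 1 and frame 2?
the red star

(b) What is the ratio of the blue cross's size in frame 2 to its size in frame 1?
1.3×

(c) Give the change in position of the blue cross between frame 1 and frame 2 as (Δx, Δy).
(-1.8, 0.3)

The blue cross was at (7.5, 4.2) in frame 1 and (5.7, 4.5) in frame 2.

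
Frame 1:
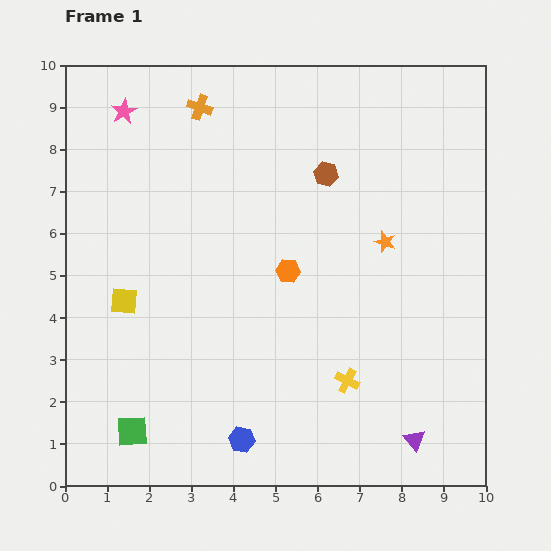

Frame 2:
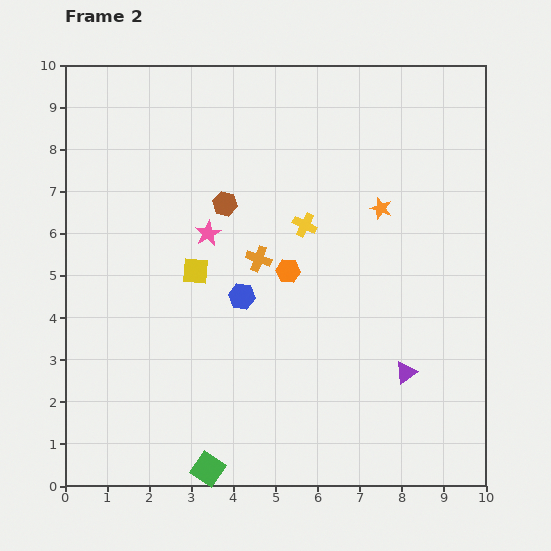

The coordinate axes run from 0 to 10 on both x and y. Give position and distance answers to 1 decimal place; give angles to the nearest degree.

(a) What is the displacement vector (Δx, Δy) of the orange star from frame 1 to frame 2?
(-0.1, 0.8)

The orange star was at (7.6, 5.8) in frame 1 and (7.5, 6.6) in frame 2.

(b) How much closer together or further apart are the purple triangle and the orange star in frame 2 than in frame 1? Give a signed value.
-0.9

Distance in frame 1: 4.8. Distance in frame 2: 3.9.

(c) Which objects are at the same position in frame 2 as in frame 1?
the orange hexagon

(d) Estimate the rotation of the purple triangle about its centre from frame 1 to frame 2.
36° clockwise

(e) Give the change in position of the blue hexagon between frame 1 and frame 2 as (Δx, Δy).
(0.0, 3.4)

The blue hexagon was at (4.2, 1.1) in frame 1 and (4.2, 4.5) in frame 2.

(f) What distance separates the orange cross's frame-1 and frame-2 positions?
3.9

The orange cross moved from (3.2, 9.0) to (4.6, 5.4), a distance of √(1.4² + 3.6²) ≈ 3.9.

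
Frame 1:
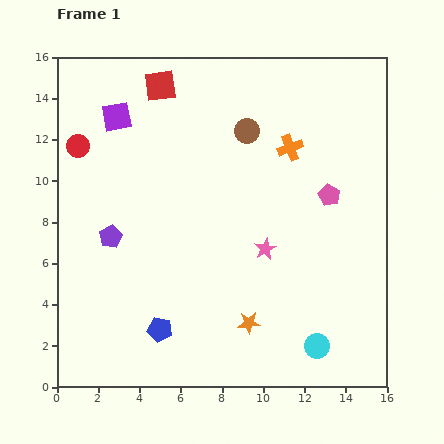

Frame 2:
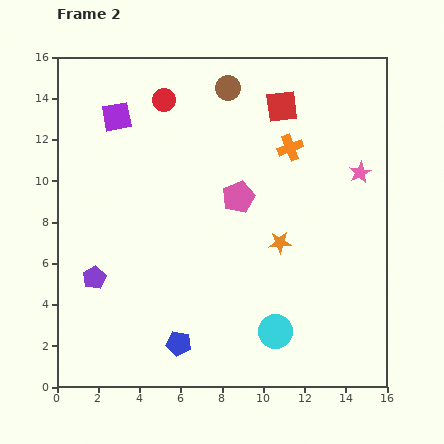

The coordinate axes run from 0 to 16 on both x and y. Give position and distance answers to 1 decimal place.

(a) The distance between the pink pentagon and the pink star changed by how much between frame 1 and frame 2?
+2.0

Distance in frame 1: 4.0. Distance in frame 2: 6.0.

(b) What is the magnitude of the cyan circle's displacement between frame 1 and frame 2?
2.1

The cyan circle moved from (12.6, 2.0) to (10.6, 2.7), a distance of √(2.0² + 0.7²) ≈ 2.1.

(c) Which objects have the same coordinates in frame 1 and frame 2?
the purple square, the orange cross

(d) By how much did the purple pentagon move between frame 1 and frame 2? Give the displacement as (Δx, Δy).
(-0.8, -2.0)

The purple pentagon was at (2.6, 7.3) in frame 1 and (1.8, 5.3) in frame 2.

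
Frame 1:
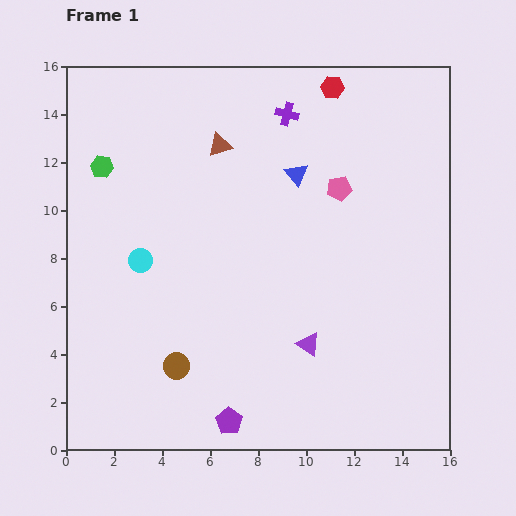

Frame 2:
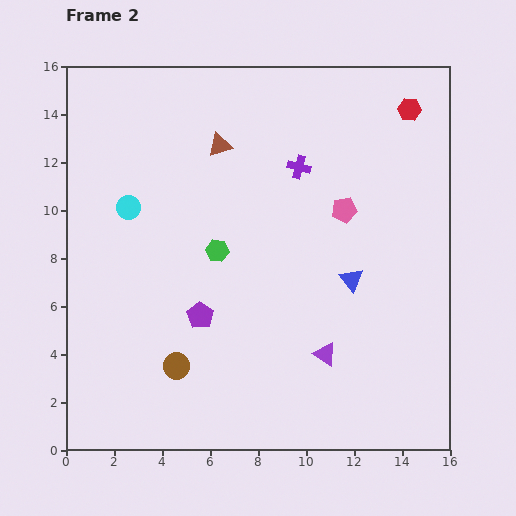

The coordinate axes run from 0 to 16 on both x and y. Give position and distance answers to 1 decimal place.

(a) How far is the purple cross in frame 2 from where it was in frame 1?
2.3

The purple cross moved from (9.2, 14.0) to (9.7, 11.8), a distance of √(0.5² + 2.2²) ≈ 2.3.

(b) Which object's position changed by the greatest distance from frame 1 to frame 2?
the green hexagon

(moved 5.9; next 5.0)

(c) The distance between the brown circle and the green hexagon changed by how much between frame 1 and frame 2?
-3.8

Distance in frame 1: 8.9. Distance in frame 2: 5.1.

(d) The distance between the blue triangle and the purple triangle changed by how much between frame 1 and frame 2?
-3.8

Distance in frame 1: 7.1. Distance in frame 2: 3.3.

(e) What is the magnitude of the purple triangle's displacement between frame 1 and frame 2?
0.8

The purple triangle moved from (10.1, 4.4) to (10.8, 4.0), a distance of √(0.7² + 0.4²) ≈ 0.8.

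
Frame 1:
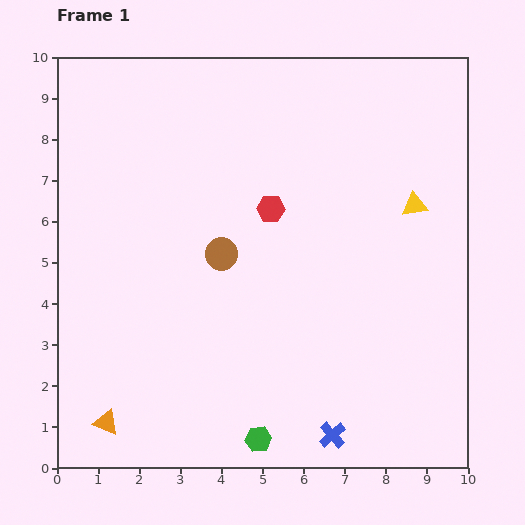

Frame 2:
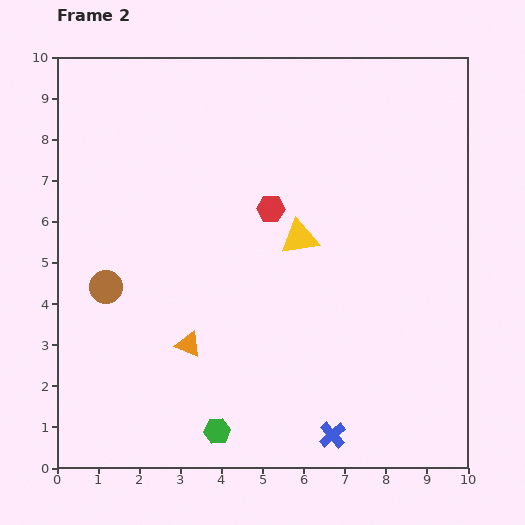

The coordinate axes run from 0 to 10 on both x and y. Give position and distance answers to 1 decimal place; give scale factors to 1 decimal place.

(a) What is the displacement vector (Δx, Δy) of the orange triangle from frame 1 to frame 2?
(2.0, 1.9)

The orange triangle was at (1.2, 1.1) in frame 1 and (3.2, 3.0) in frame 2.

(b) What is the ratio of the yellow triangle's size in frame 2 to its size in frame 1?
1.5×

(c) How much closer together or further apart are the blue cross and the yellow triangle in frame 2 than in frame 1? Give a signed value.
-1.0

Distance in frame 1: 5.9. Distance in frame 2: 4.9.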